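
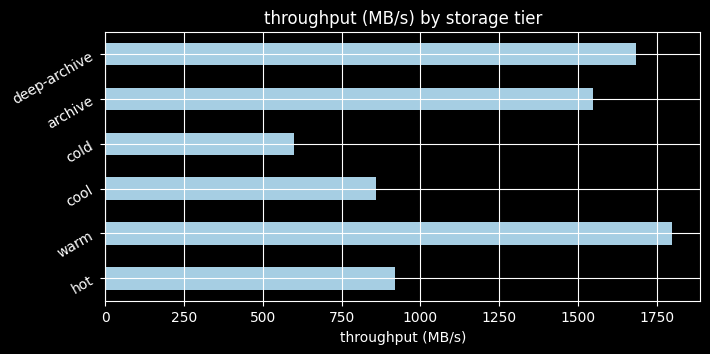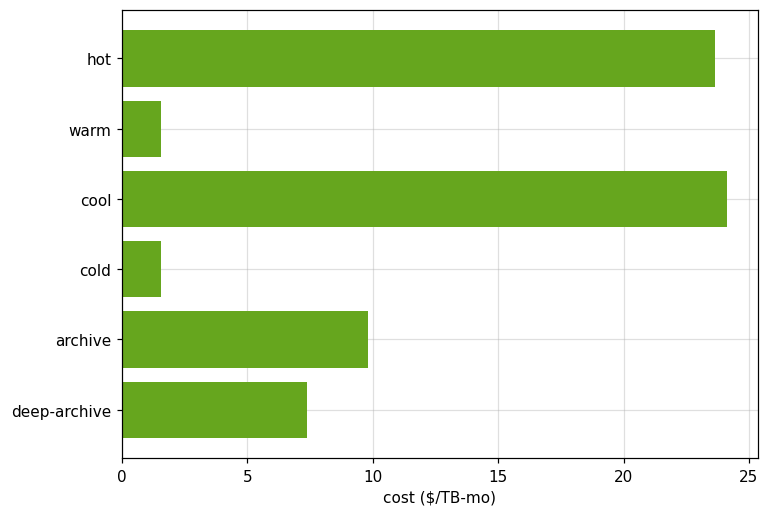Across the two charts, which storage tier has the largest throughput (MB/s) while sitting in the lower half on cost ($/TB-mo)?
warm

Chart 2 median cost ($/TB-mo) ≈ 10; below-median storage tiers: warm, cold, deep-archive. Among those, warm has the highest throughput (MB/s) (≈ 1800).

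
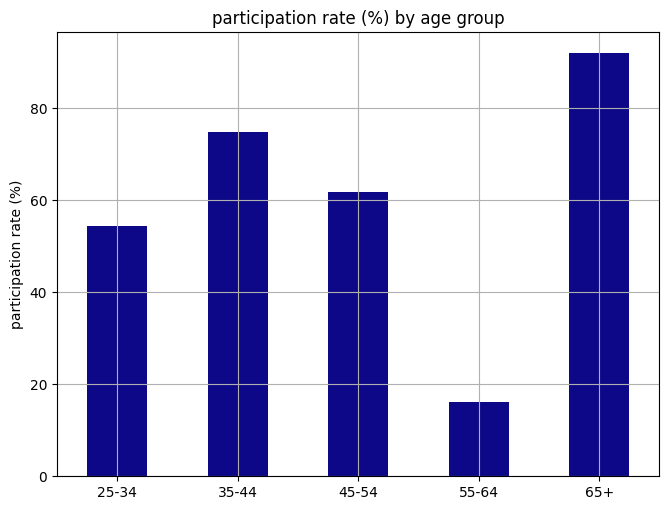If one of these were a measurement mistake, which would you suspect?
55-64 ≈ 20; the rest sit between ≈ 50 and ≈ 90.

55-64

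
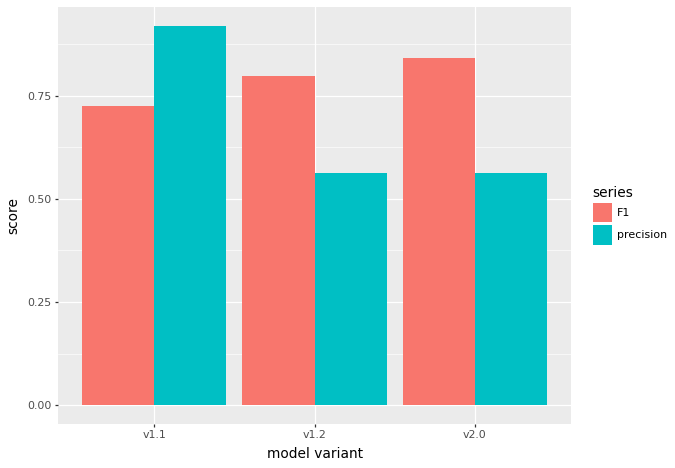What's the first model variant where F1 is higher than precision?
v1.2

v1.1: F1 ≈ 0.7 vs precision ≈ 0.9 (not yet); v1.2: F1 ≈ 0.8 vs precision ≈ 0.6 (first crossover).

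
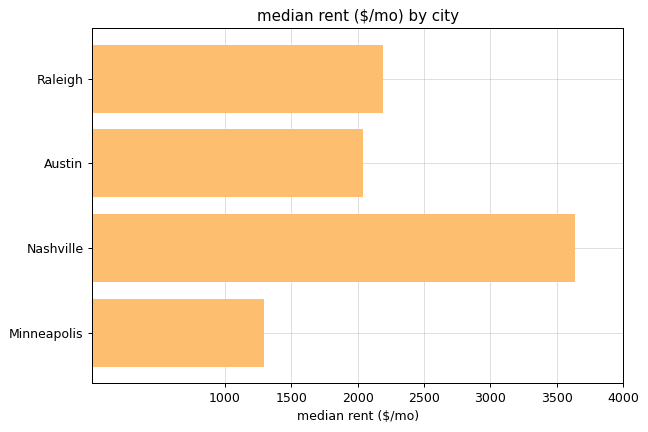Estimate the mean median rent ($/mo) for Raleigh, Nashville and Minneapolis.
(2000 + 3500 + 1500) / 3 ≈ 2333.

≈ 2333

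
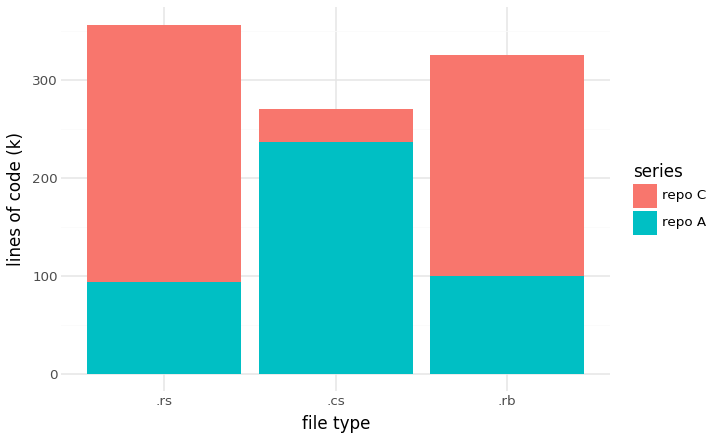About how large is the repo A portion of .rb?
≈ 100

repo A top ≈ 100, bottom ≈ 0; segment ≈ 100.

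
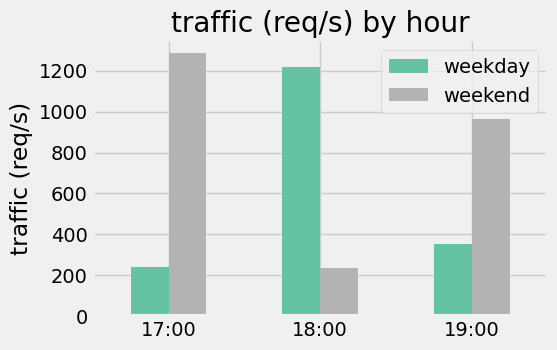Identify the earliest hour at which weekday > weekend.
17:00: weekday ≈ 200 vs weekend ≈ 1200 (not yet); 18:00: weekday ≈ 1200 vs weekend ≈ 200 (first crossover).

18:00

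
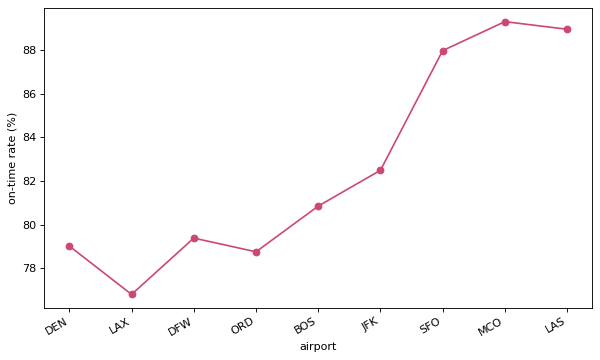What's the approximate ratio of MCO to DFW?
≈ 1.12×

MCO ≈ 90, DFW ≈ 80; 90/80 ≈ 1.12.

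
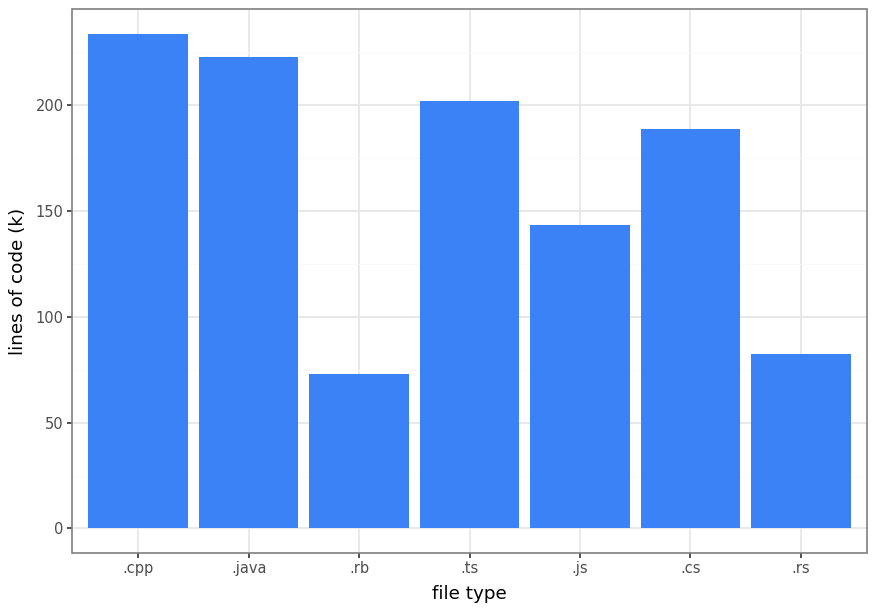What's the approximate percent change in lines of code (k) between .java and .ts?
≈ -9.1%

.java ≈ 220, .ts ≈ 200; (200 − 220) / 220 ≈ -9.1%.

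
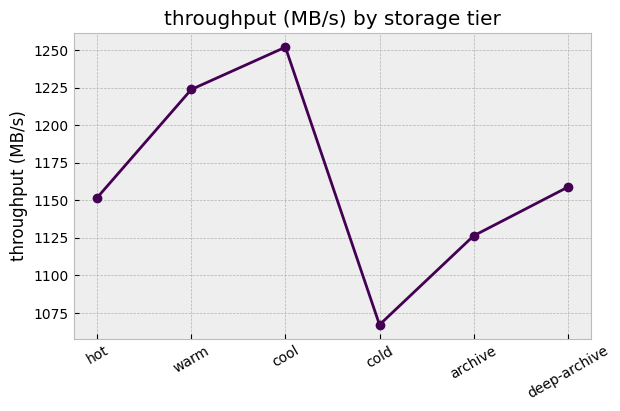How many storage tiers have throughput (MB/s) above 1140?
4

Above 1140: hot, warm, cool, deep-archive.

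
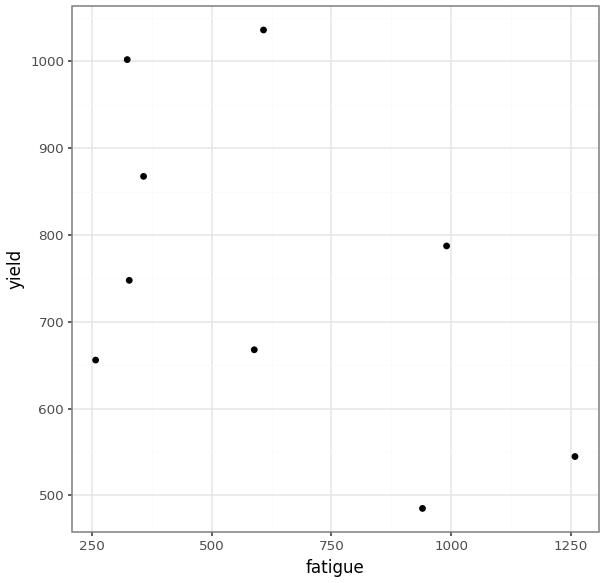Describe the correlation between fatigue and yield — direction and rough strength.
negative, moderate

Points are negatively correlated; moderate (|r| ≈ 0.5).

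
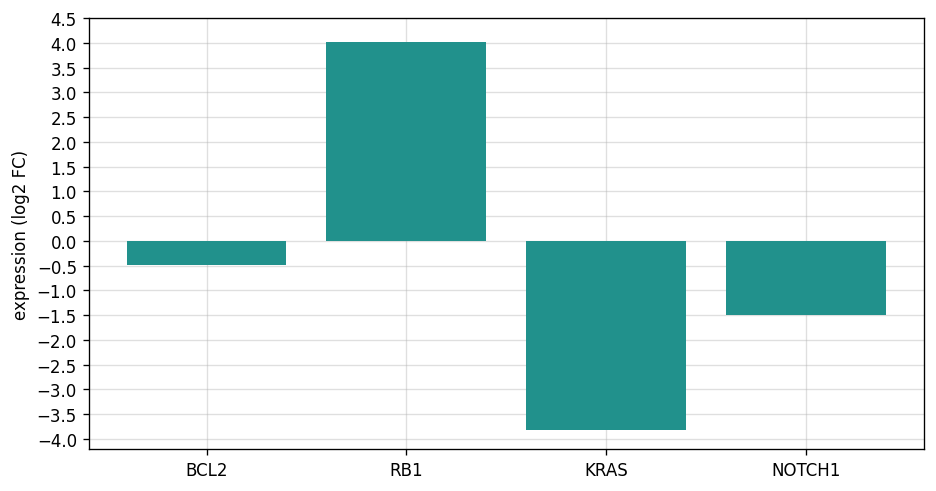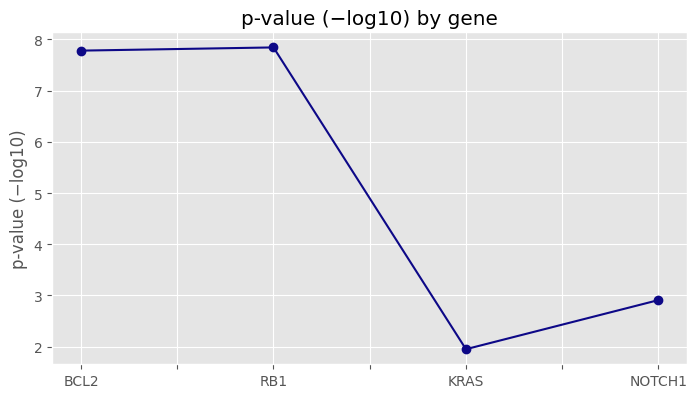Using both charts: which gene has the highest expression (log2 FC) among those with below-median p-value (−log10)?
NOTCH1

Chart 2 median p-value (−log10) ≈ 5; below-median genes: KRAS, NOTCH1. Among those, NOTCH1 has the highest expression (log2 FC) (≈ -1.5).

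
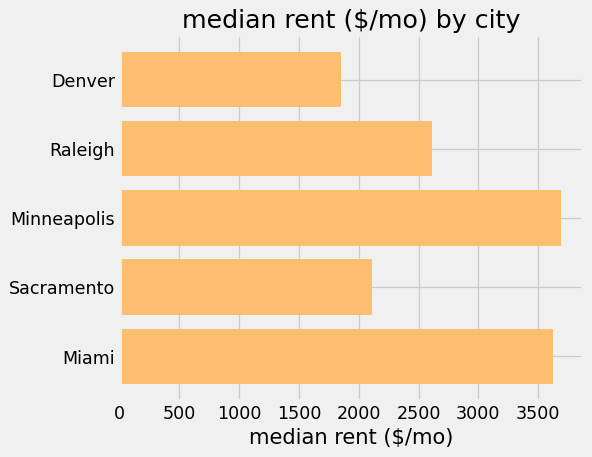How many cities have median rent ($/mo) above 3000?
Above 3000: Minneapolis, Miami.

2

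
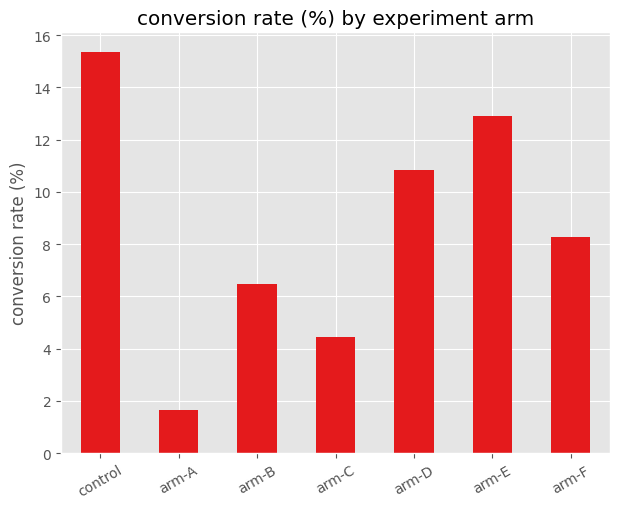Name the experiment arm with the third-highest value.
arm-D

Top 4: control ≈ 16, arm-E ≈ 12, arm-D ≈ 10, arm-F ≈ 8.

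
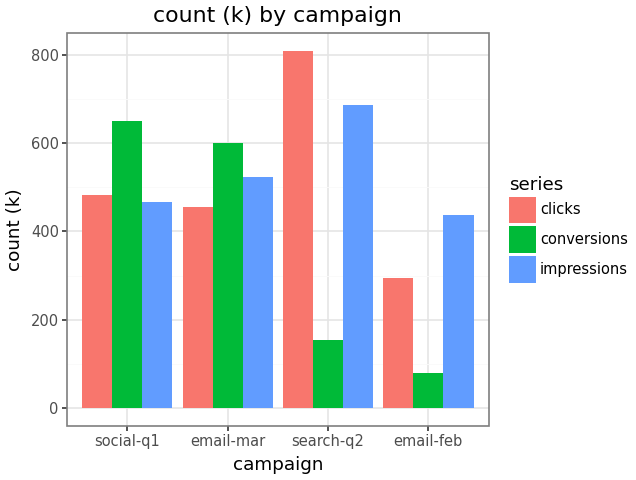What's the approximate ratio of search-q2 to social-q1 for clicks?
search-q2 ≈ 800, social-q1 ≈ 500; 800/500 ≈ 1.6.

≈ 1.6×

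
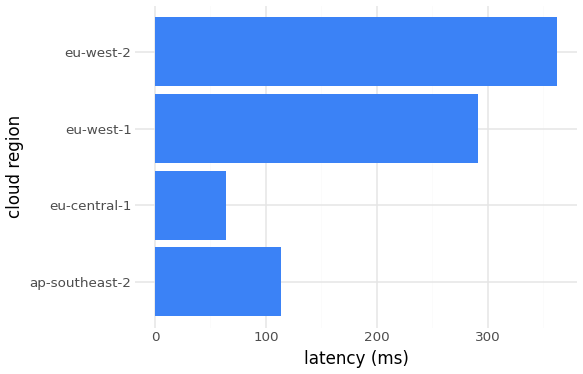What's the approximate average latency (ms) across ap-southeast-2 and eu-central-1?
(100 + 50) / 2 ≈ 75.

≈ 75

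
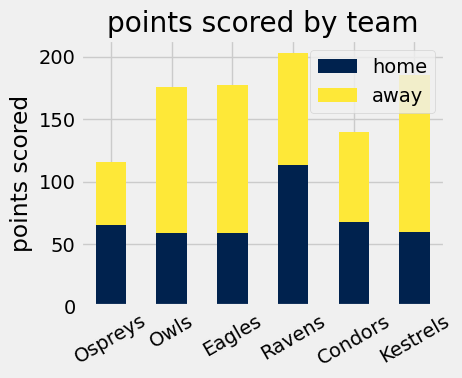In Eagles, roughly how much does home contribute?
≈ 60

home top ≈ 60, bottom ≈ 0; segment ≈ 60.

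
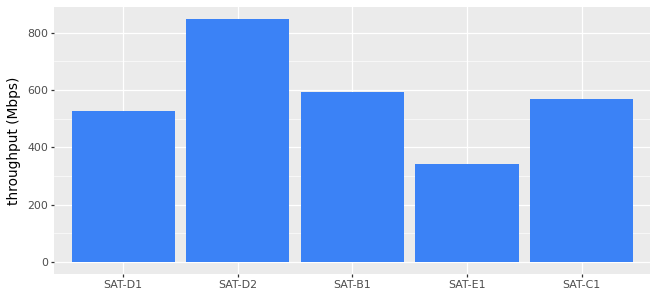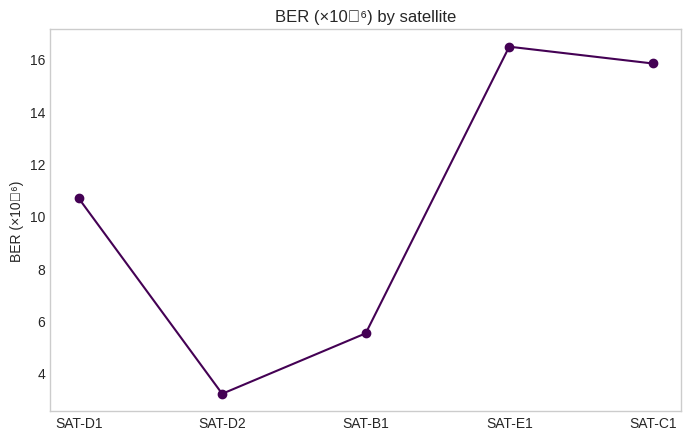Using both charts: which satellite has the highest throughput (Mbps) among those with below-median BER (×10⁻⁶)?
Chart 2 median BER (×10⁻⁶) ≈ 10; below-median satellites: SAT-D2, SAT-B1. Among those, SAT-D2 has the highest throughput (Mbps) (≈ 800).

SAT-D2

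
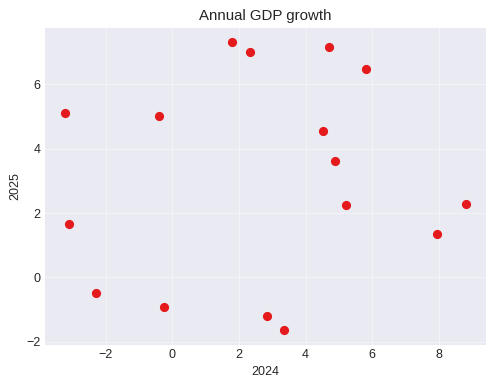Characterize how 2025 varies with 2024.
no clear correlation

Points are roughly uncorrelated; weak (|r| ≈ 0.1).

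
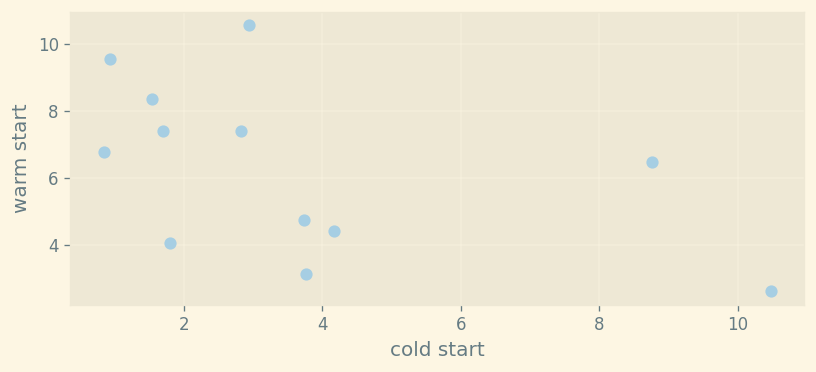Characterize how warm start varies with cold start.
Points are negatively correlated; moderate (|r| ≈ 0.5).

negative, moderate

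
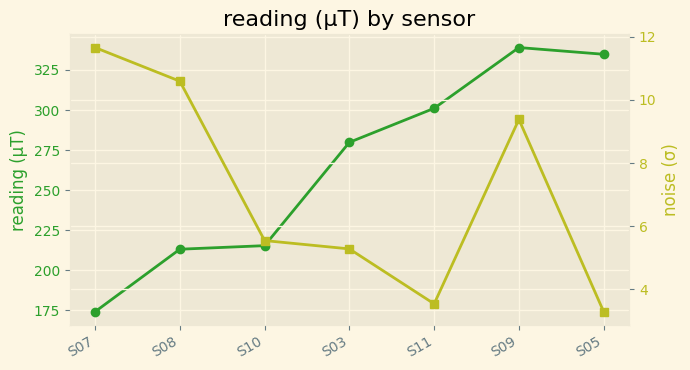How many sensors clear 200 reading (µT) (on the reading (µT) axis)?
6

Above 200: S08, S10, S03, S11, S09, S05.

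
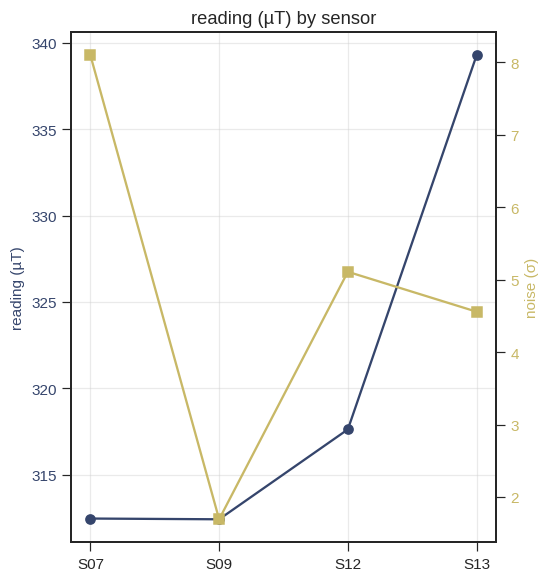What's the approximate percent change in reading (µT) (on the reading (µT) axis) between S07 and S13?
S07 ≈ 310, S13 ≈ 340; (340 − 310) / 310 ≈ +9.7%.

≈ +9.7%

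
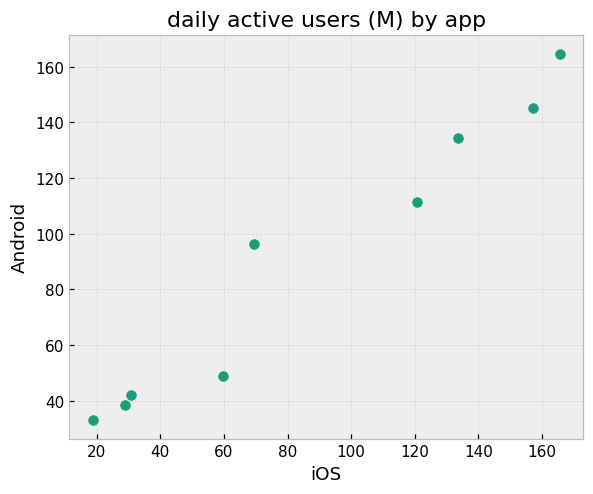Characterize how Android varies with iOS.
positive, strong

Points are positively correlated; strong (|r| ≈ 1.0).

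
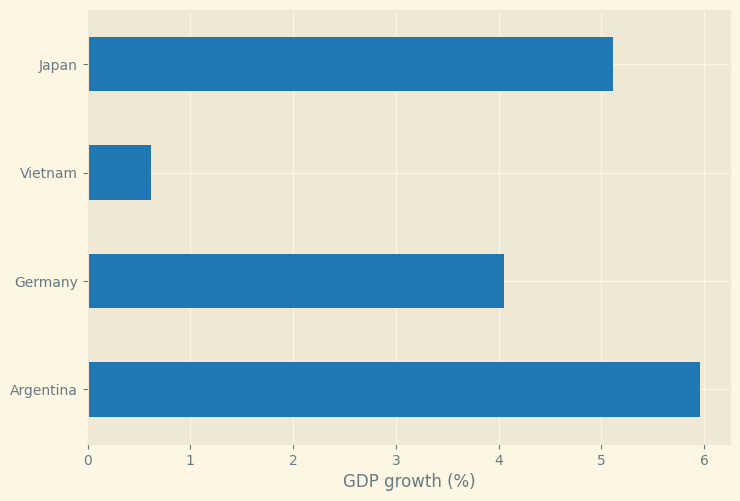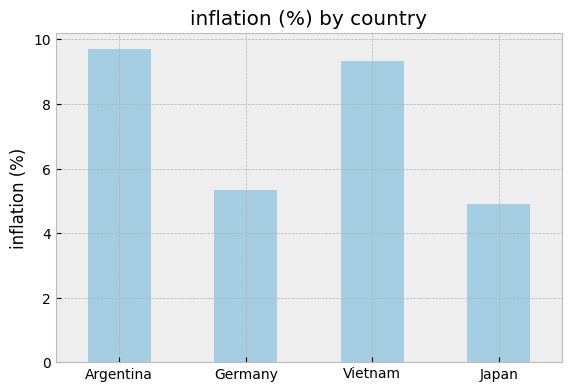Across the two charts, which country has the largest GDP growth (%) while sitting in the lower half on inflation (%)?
Japan

Chart 2 median inflation (%) ≈ 7; below-median countries: Germany, Japan. Among those, Japan has the highest GDP growth (%) (≈ 5).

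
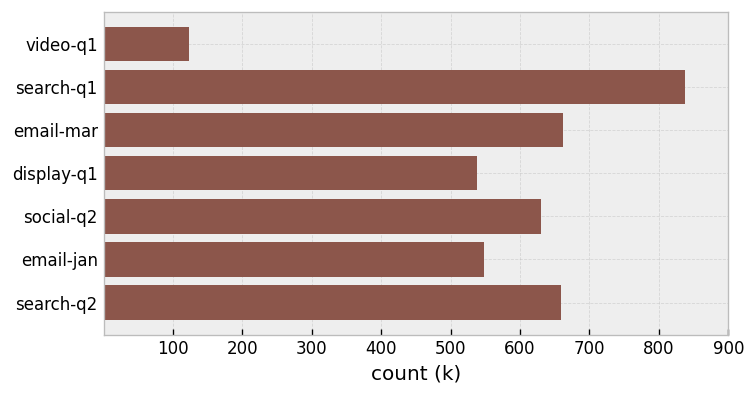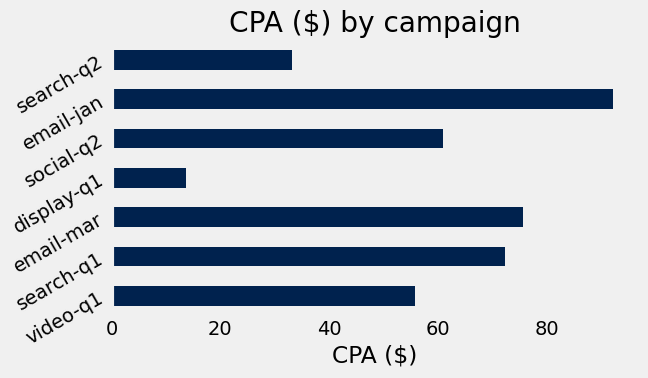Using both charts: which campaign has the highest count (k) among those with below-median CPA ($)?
search-q2

Chart 2 median CPA ($) ≈ 60; below-median campaigns: video-q1, display-q1, search-q2. Among those, search-q2 has the highest count (k) (≈ 700).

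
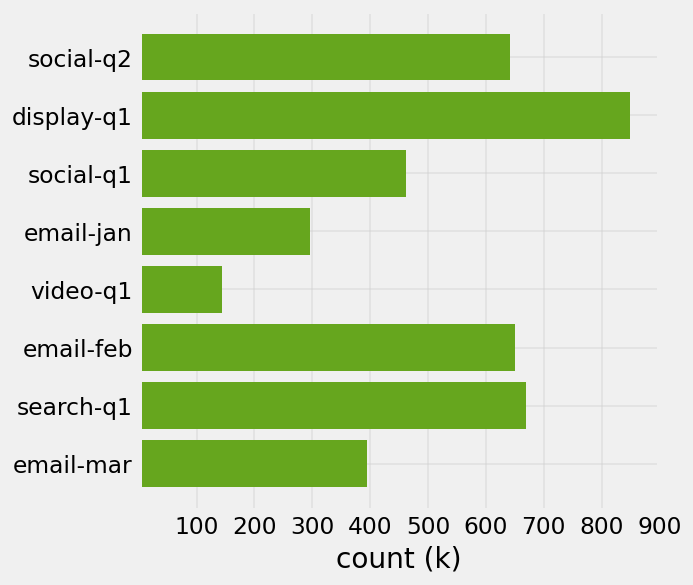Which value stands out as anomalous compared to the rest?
video-q1

video-q1 ≈ 100; the rest sit between ≈ 300 and ≈ 800.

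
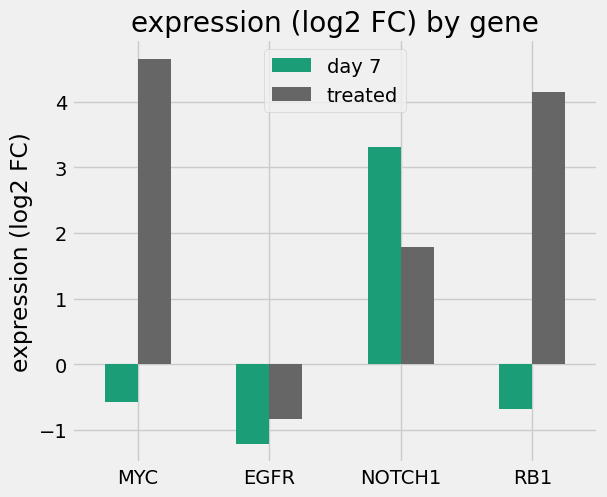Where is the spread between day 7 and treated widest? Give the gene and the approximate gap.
MYC: day 7 ≈ -0.5, treated ≈ 4.5 → gap ≈ 5.0. Next-largest (RB1) is only ≈ 4.5.

MYC, ≈ 5.0 log2 FC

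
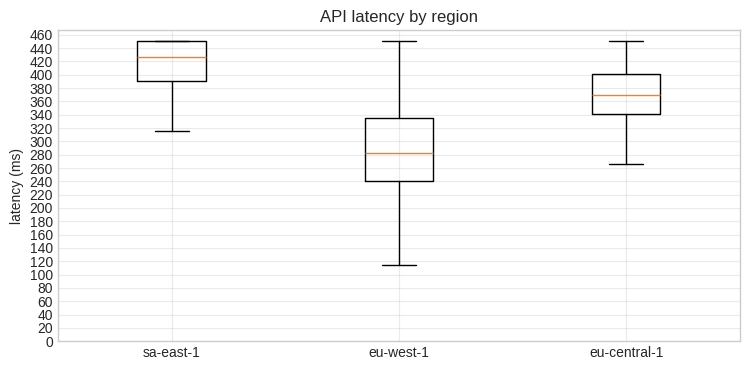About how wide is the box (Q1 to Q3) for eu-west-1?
Q3 ≈ 340, Q1 ≈ 240; IQR ≈ 100.

≈ 100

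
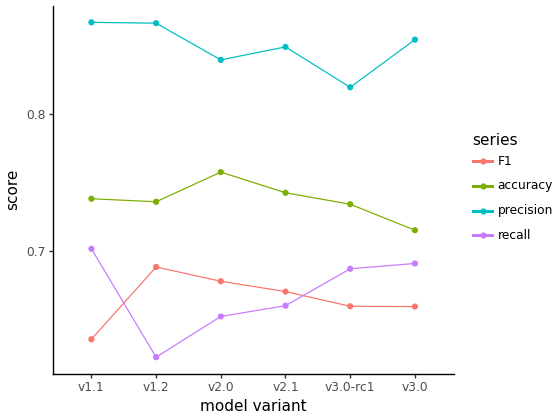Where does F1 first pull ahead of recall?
v1.2

v1.1: F1 ≈ 0.65 vs recall ≈ 0.70 (not yet); v1.2: F1 ≈ 0.70 vs recall ≈ 0.60 (first crossover).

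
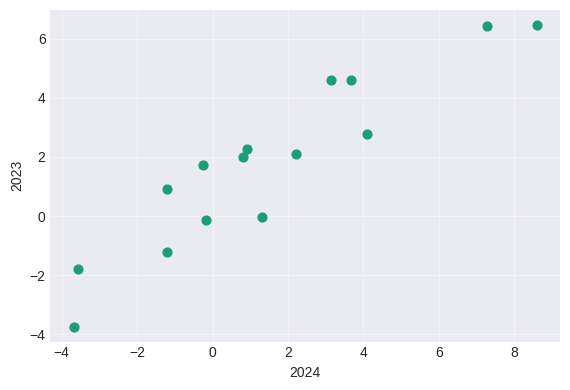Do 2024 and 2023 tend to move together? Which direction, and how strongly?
positive, strong

Points are positively correlated; strong (|r| ≈ 0.9).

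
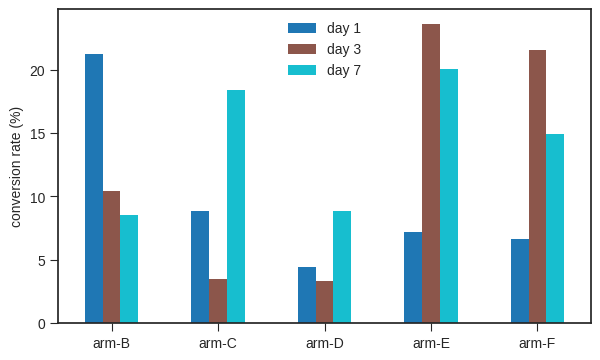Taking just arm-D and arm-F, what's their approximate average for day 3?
(4 + 22) / 2 ≈ 13.

≈ 13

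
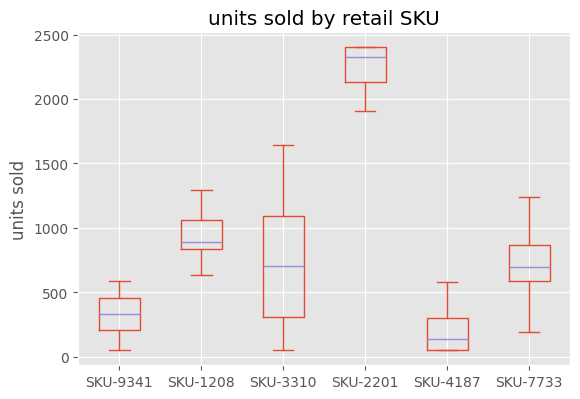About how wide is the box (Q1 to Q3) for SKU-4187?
Q3 ≈ 200, Q1 ≈ 0; IQR ≈ 200.

≈ 200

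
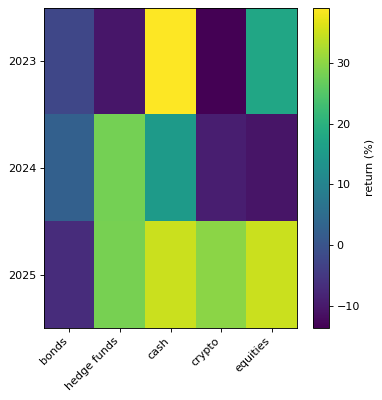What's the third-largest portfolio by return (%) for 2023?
bonds

Top 4 for 2023: cash ≈ 40, equities ≈ 20, bonds ≈ -5, hedge funds ≈ -10.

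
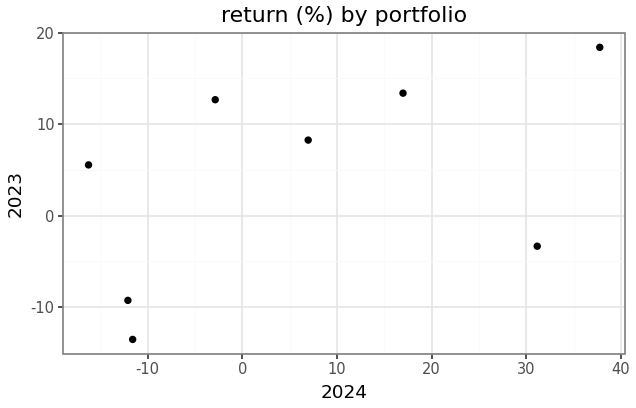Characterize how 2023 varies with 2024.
Points are positively correlated; moderate (|r| ≈ 0.5).

positive, moderate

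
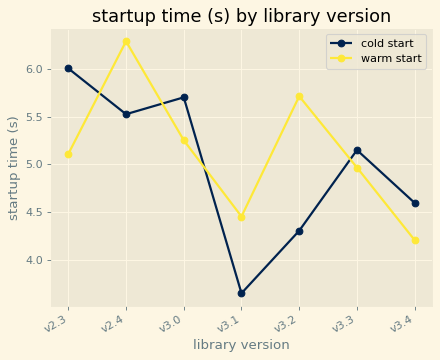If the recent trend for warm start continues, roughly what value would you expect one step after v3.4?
Last three: 5.5, 5.0, 4.0 → slope ≈ -0.75/step → next ≈ 3.25.

≈ 3.25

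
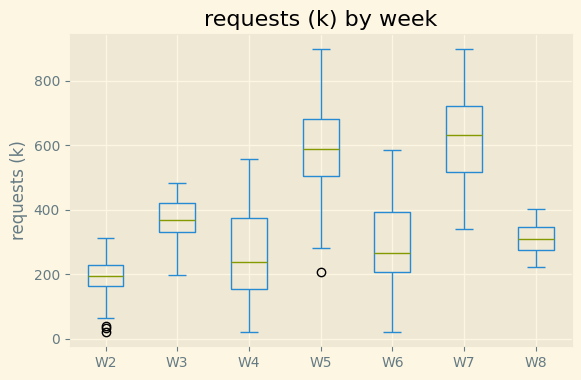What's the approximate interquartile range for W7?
≈ 200

Q3 ≈ 700, Q1 ≈ 500; IQR ≈ 200.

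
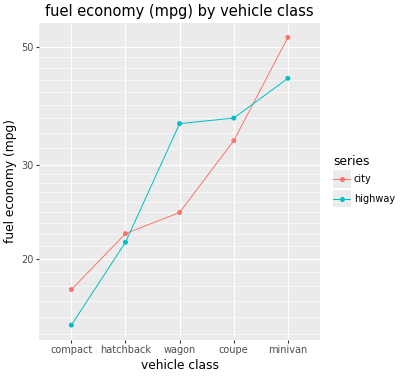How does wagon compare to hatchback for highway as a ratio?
≈ 1.75×

wagon ≈ 35, hatchback ≈ 20; 35/20 ≈ 1.75.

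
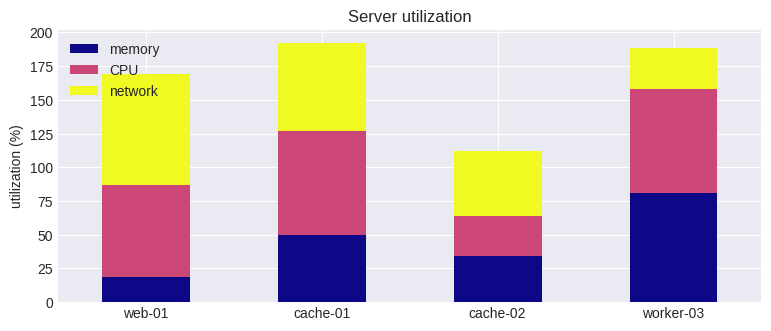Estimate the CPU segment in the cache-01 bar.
≈ 80

CPU top ≈ 120, bottom ≈ 40; segment ≈ 80.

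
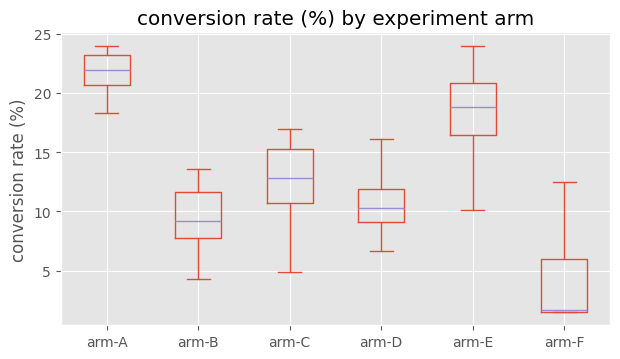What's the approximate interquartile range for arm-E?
≈ 4

Q3 ≈ 20, Q1 ≈ 16; IQR ≈ 4.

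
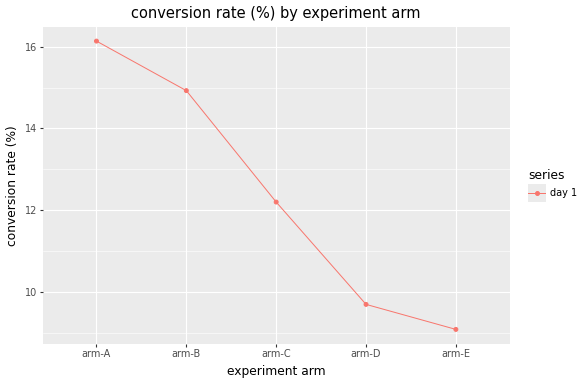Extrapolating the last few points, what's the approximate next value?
≈ 7.5

Last three: 12, 10, 9 → slope ≈ -1.5/step → next ≈ 7.5.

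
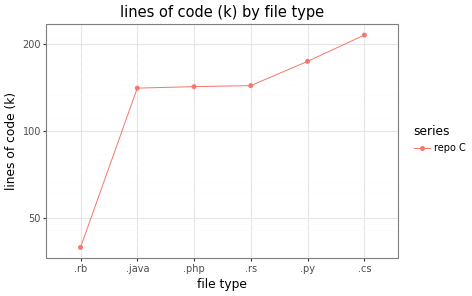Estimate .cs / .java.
.cs ≈ 220, .java ≈ 140; 220/140 ≈ 1.57.

≈ 1.57×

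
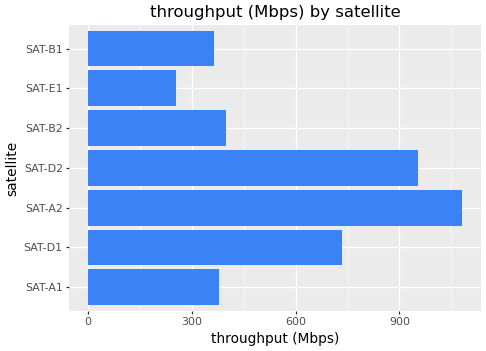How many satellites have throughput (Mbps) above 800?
Above 800: SAT-A2, SAT-D2.

2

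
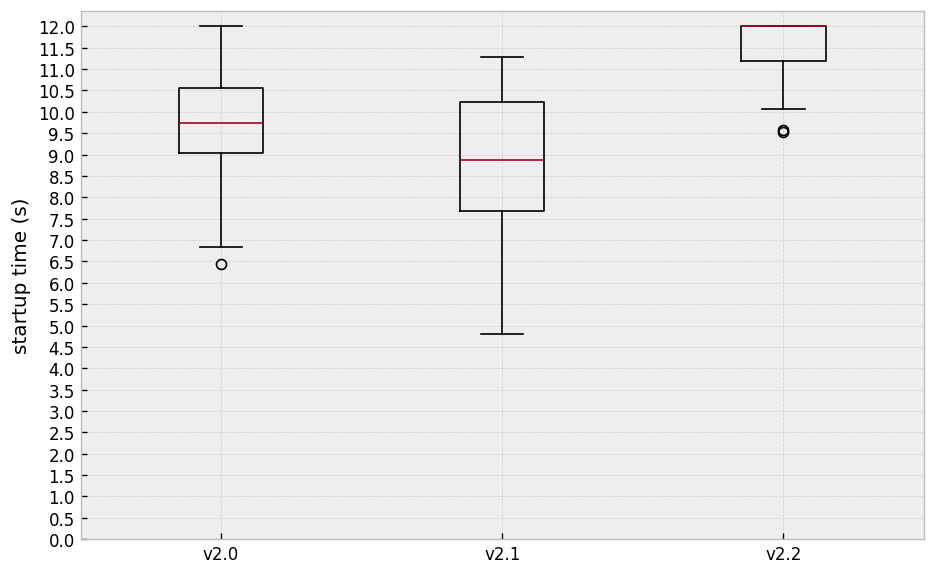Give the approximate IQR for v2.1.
≈ 2.5

Q3 ≈ 10.0, Q1 ≈ 7.5; IQR ≈ 2.5.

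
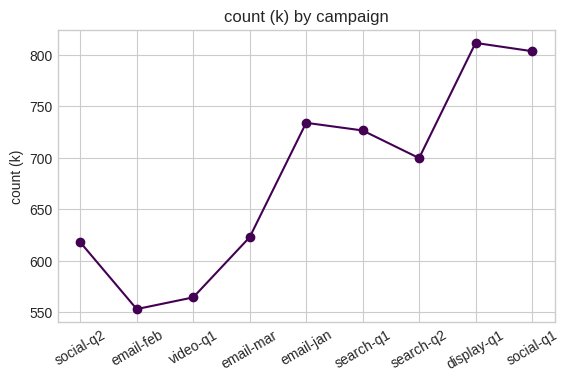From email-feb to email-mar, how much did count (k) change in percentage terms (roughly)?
≈ +13.6%

email-feb ≈ 550, email-mar ≈ 625; (625 − 550) / 550 ≈ +13.6%.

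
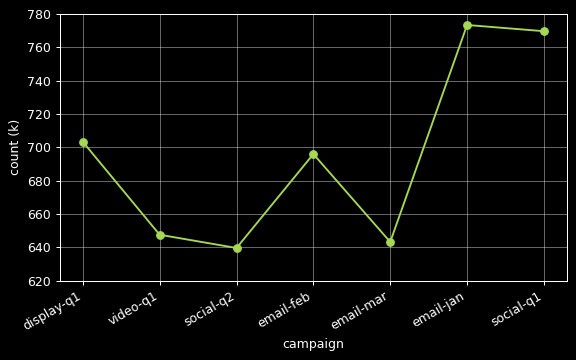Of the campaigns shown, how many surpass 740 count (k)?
Above 740: email-jan, social-q1.

2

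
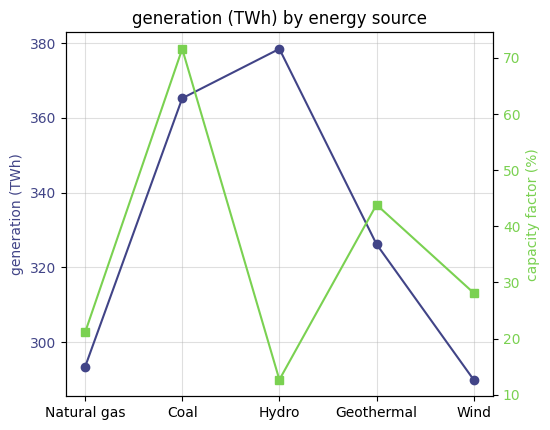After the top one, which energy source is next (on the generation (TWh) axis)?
Coal

Top 3 (on the generation (TWh) axis): Hydro ≈ 380, Coal ≈ 370, Geothermal ≈ 330.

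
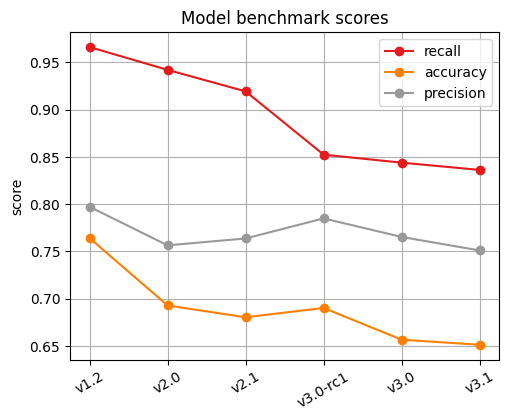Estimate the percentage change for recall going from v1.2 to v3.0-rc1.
≈ -10.5%

v1.2 ≈ 0.95, v3.0-rc1 ≈ 0.85; (0.85 − 0.95) / 0.95 ≈ -10.5%.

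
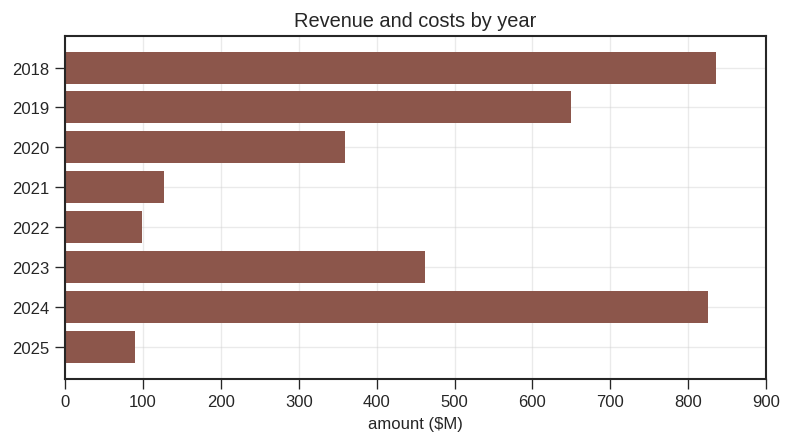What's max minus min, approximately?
Max 2018 ≈ 800, min 2025 ≈ 100; range ≈ 700.

≈ 700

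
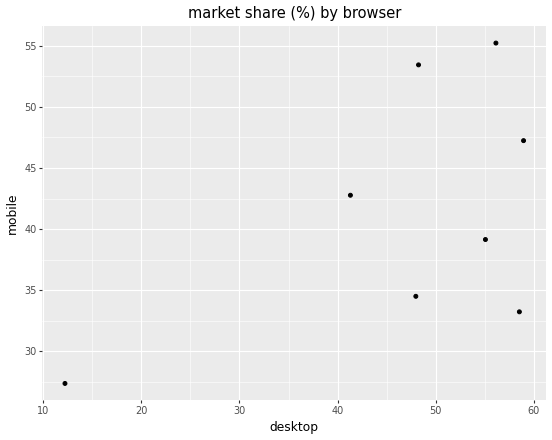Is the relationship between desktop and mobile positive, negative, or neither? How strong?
positive, moderate

Points are positively correlated; moderate (|r| ≈ 0.5).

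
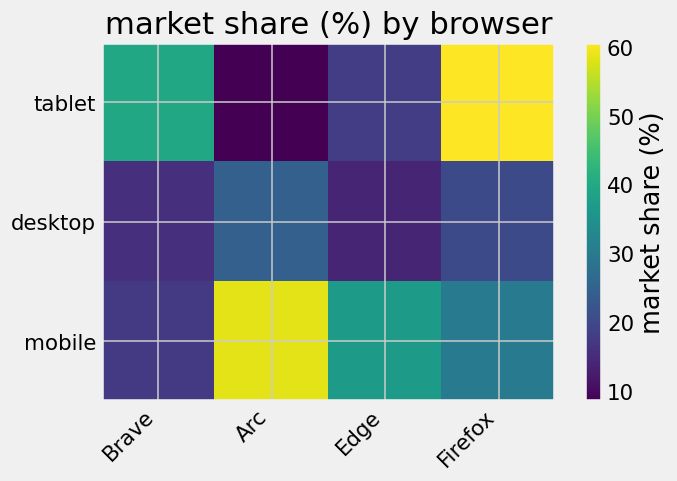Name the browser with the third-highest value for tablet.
Edge

Top 4 for tablet: Firefox ≈ 60, Brave ≈ 40, Edge ≈ 20, Arc ≈ 10.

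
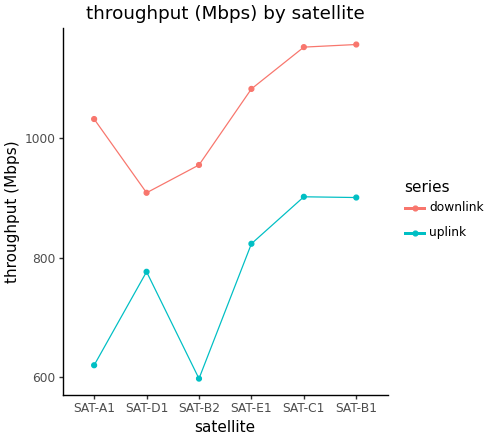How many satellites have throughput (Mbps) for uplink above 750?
4

Above 750: SAT-D1, SAT-E1, SAT-C1, SAT-B1.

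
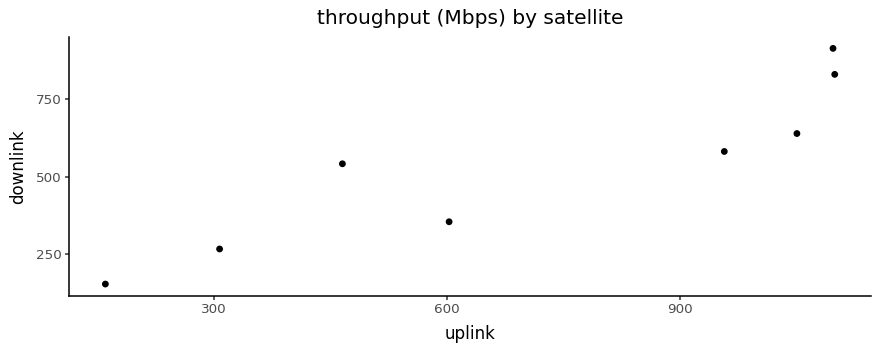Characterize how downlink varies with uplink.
positive, strong

Points are positively correlated; strong (|r| ≈ 0.9).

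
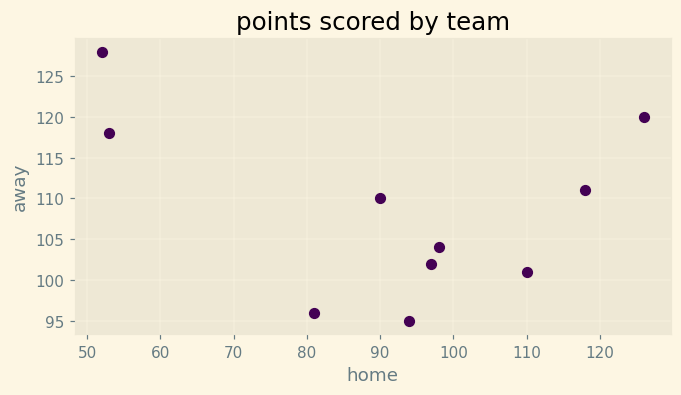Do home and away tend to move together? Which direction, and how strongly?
Points are negatively correlated; weak (|r| ≈ 0.3).

negative, weak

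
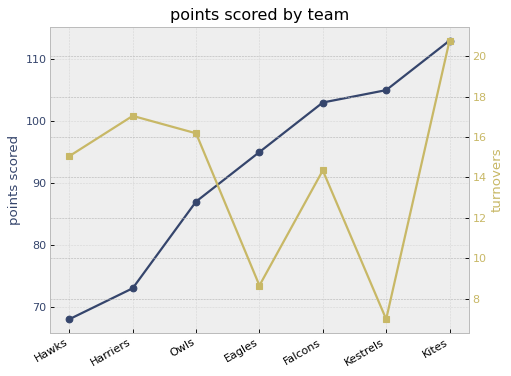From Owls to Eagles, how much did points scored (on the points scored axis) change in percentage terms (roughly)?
Owls ≈ 85, Eagles ≈ 95; (95 − 85) / 85 ≈ +11.8%.

≈ +11.8%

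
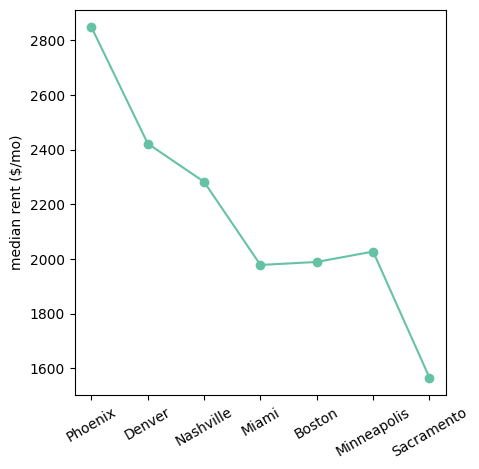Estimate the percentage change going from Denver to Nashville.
≈ -8.3%

Denver ≈ 2400, Nashville ≈ 2200; (2200 − 2400) / 2400 ≈ -8.3%.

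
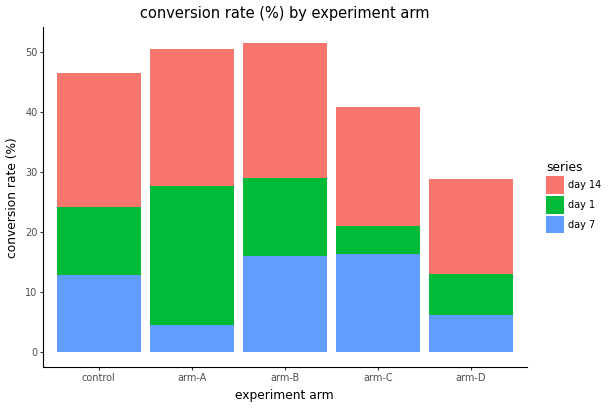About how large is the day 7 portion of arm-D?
day 7 top ≈ 5, bottom ≈ 0; segment ≈ 5.

≈ 5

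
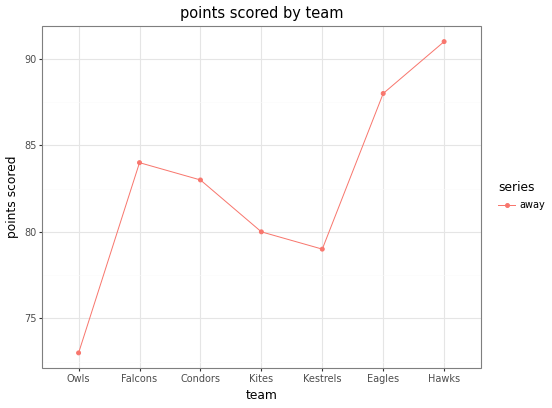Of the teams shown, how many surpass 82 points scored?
4

Above 82: Falcons, Condors, Eagles, Hawks.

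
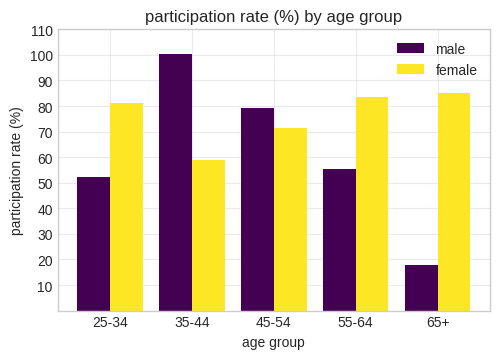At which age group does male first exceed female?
25-34: male ≈ 50 vs female ≈ 80 (not yet); 35-44: male ≈ 100 vs female ≈ 60 (first crossover).

35-44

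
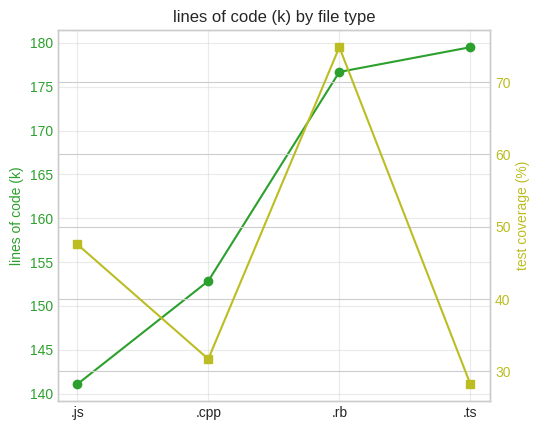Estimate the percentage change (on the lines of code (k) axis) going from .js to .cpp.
.js ≈ 140, .cpp ≈ 155; (155 − 140) / 140 ≈ +10.7%.

≈ +10.7%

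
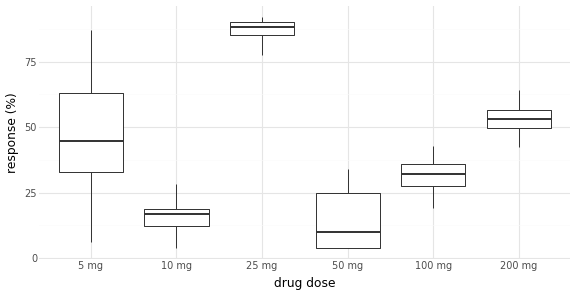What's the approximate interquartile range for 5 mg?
≈ 30

Q3 ≈ 60, Q1 ≈ 30; IQR ≈ 30.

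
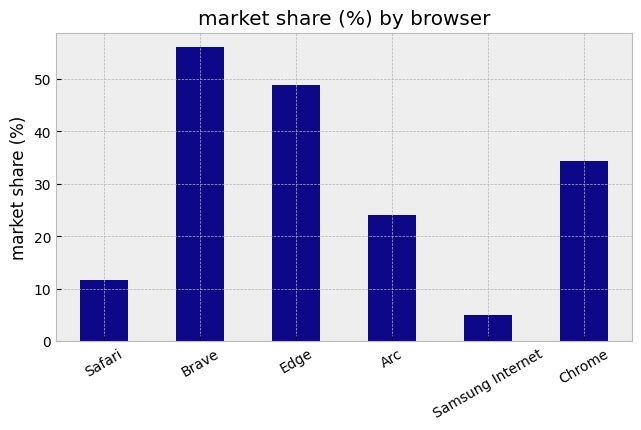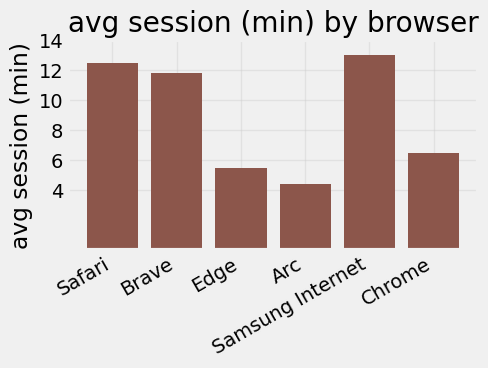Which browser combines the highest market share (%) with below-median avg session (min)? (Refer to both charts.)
Edge

Chart 2 median avg session (min) ≈ 10; below-median browsers: Edge, Arc, Chrome. Among those, Edge has the highest market share (%) (≈ 50).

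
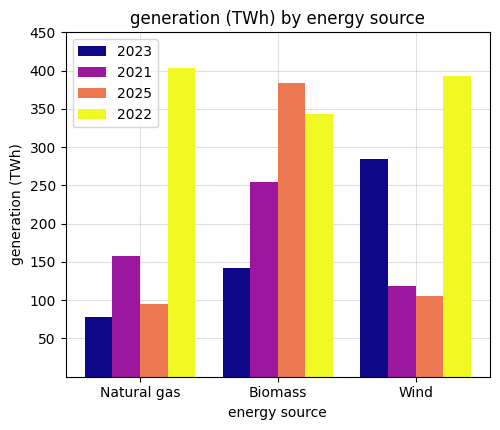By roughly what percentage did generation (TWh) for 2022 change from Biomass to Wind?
Biomass ≈ 350, Wind ≈ 400; (400 − 350) / 350 ≈ +14.3%.

≈ +14.3%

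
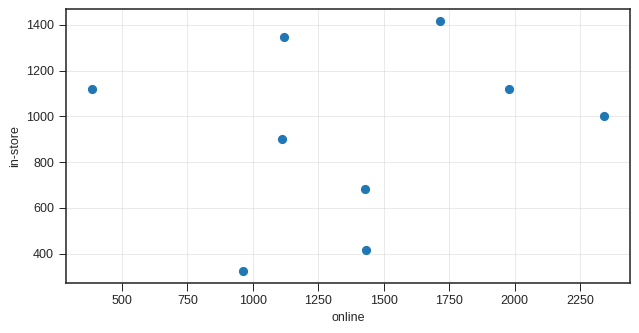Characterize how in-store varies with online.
Points are roughly uncorrelated; weak (|r| ≈ 0.1).

no clear correlation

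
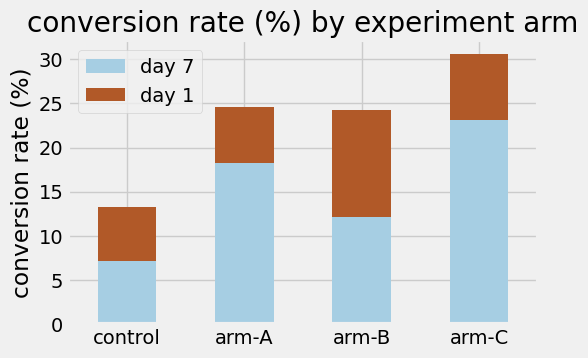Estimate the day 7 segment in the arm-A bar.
day 7 top ≈ 20, bottom ≈ 0; segment ≈ 20.

≈ 20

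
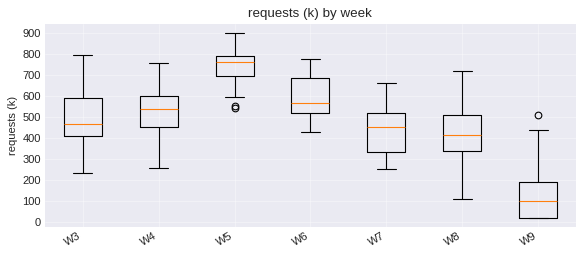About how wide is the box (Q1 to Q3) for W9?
Q3 ≈ 200, Q1 ≈ 0; IQR ≈ 200.

≈ 200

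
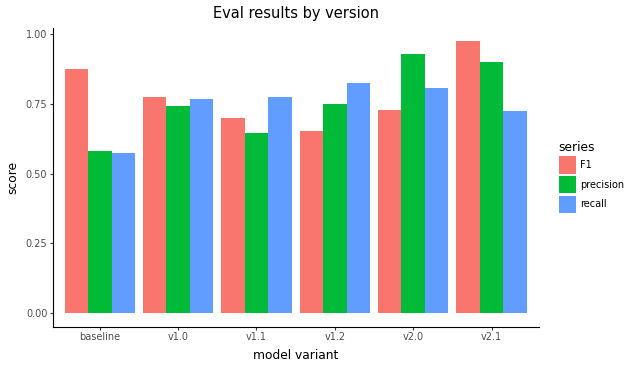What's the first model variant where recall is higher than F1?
v1.1

v1.0: recall ≈ 0.8 vs F1 ≈ 0.8 (not yet); v1.1: recall ≈ 0.8 vs F1 ≈ 0.7 (first crossover).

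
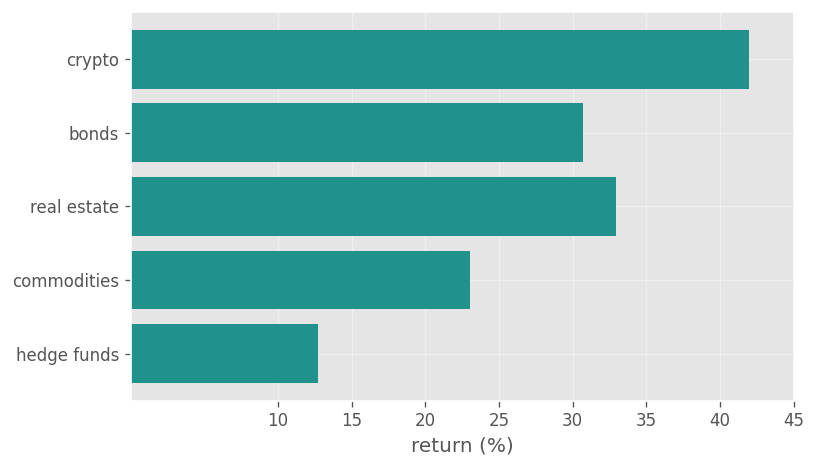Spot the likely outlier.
hedge funds

hedge funds ≈ 15; the rest sit between ≈ 25 and ≈ 40.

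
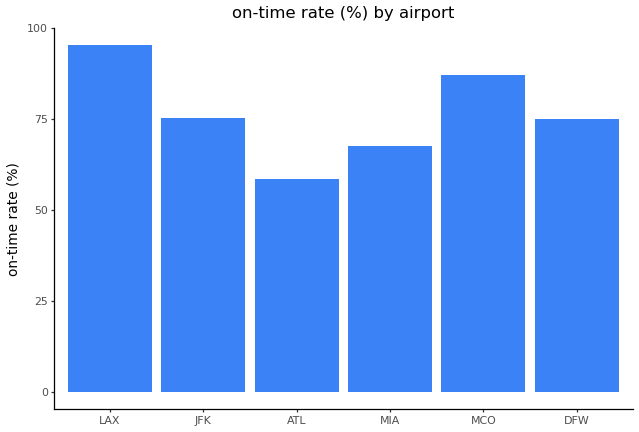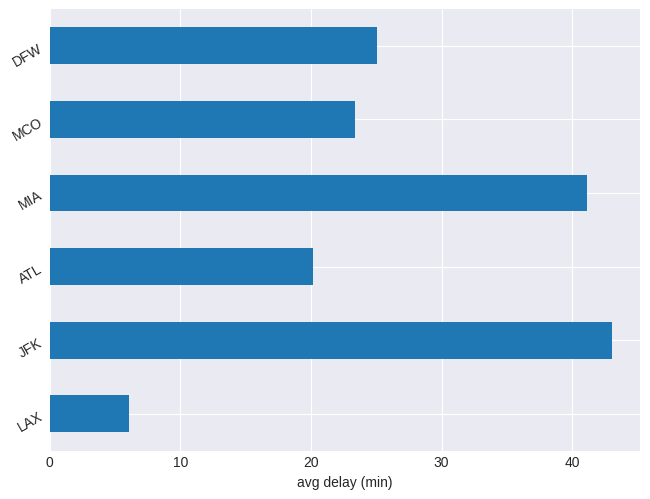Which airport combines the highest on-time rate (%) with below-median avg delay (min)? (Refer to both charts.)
LAX

Chart 2 median avg delay (min) ≈ 25; below-median airports: LAX, ATL, MCO. Among those, LAX has the highest on-time rate (%) (≈ 100).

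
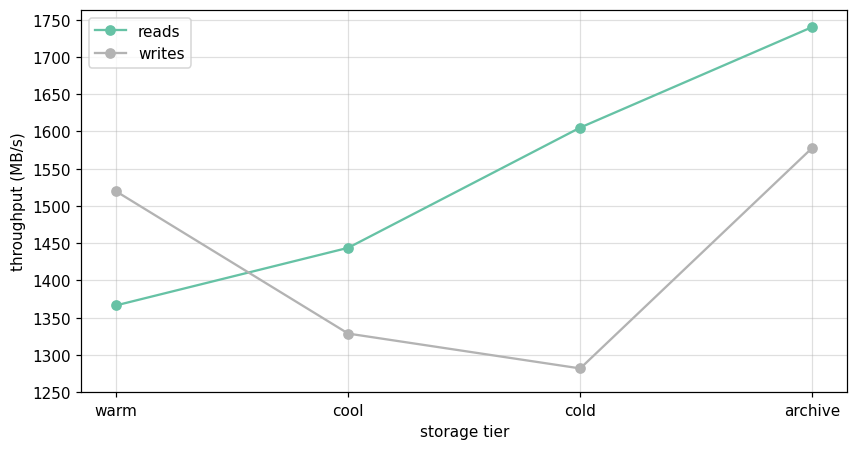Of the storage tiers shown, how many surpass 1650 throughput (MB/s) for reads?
1

Above 1650: archive.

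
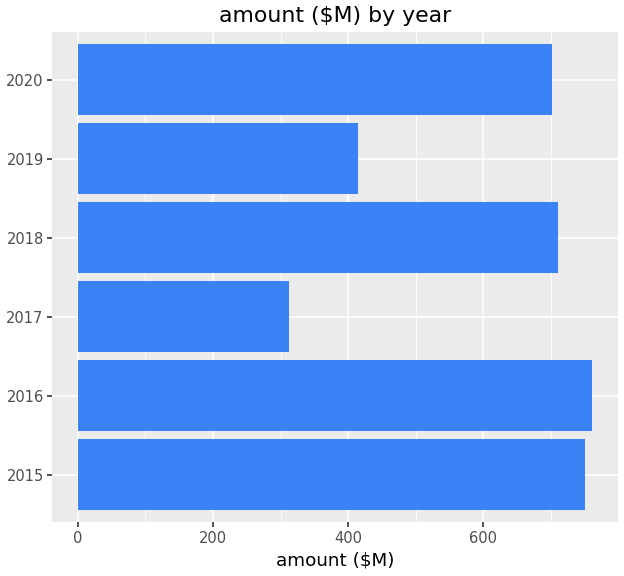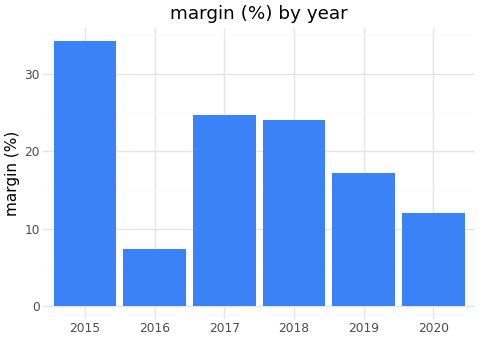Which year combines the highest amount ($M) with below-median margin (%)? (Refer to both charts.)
Chart 2 median margin (%) ≈ 20; below-median years: 2016, 2019, 2020. Among those, 2016 has the highest amount ($M) (≈ 800).

2016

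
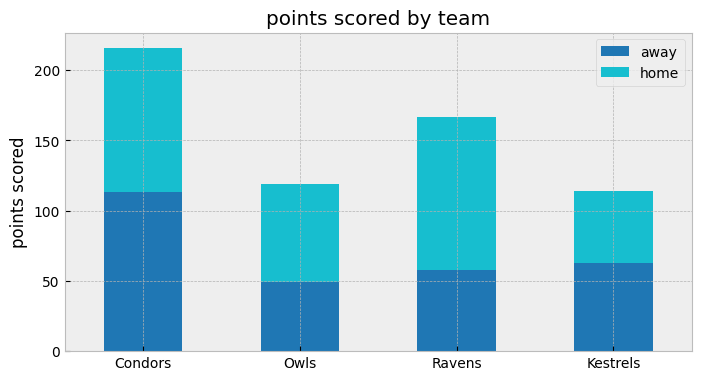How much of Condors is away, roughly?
away top ≈ 120, bottom ≈ 0; segment ≈ 120.

≈ 120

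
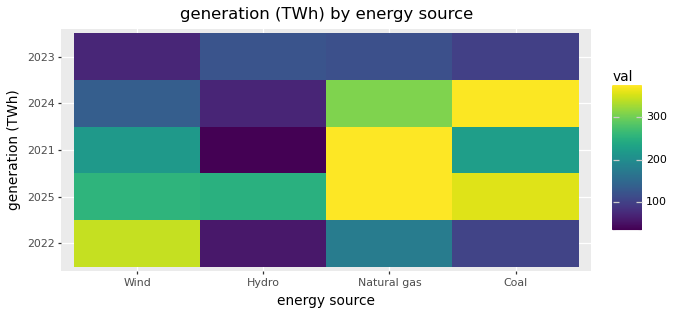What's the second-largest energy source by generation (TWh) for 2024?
Top 3 for 2024: Coal ≈ 350, Natural gas ≈ 300, Wind ≈ 150.

Natural gas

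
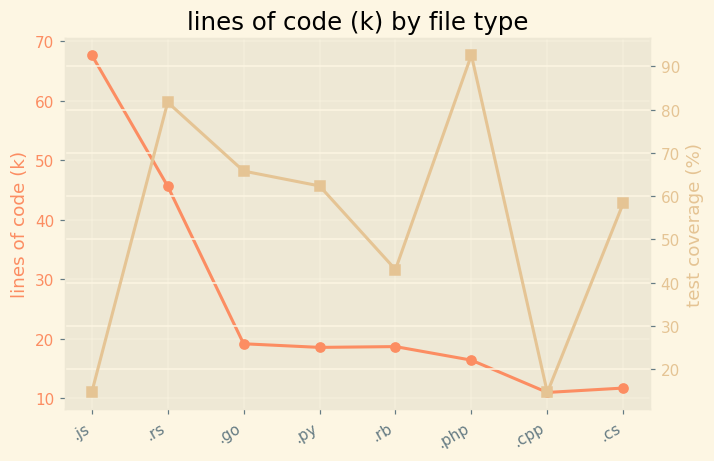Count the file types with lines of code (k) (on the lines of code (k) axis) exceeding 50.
1

Above 50: .js.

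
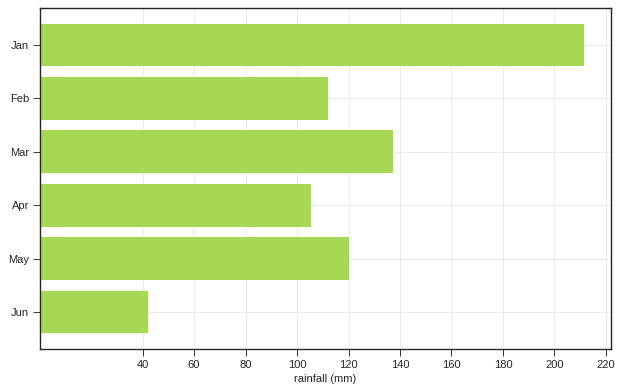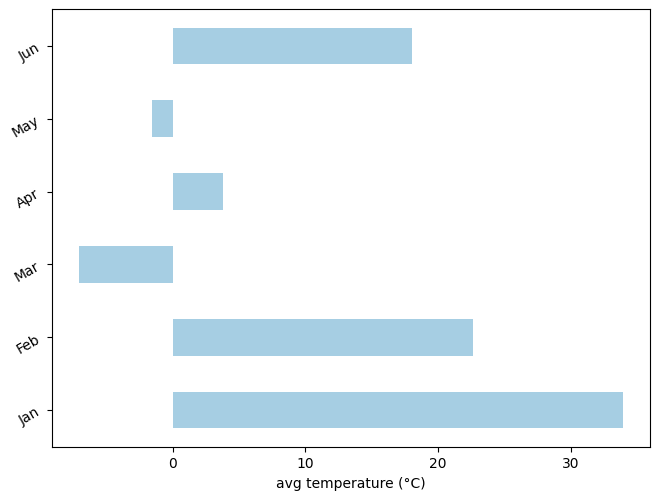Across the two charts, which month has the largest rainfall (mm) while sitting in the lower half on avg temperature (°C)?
Mar

Chart 2 median avg temperature (°C) ≈ 10; below-median months: Mar, Apr, May. Among those, Mar has the highest rainfall (mm) (≈ 140).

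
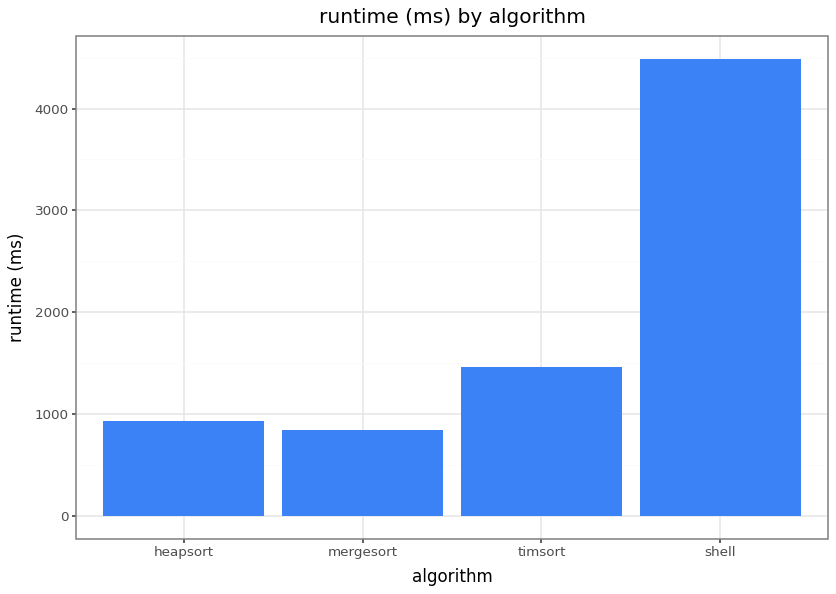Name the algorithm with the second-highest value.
timsort

Top 3: shell ≈ 4500, timsort ≈ 1500, heapsort ≈ 1000.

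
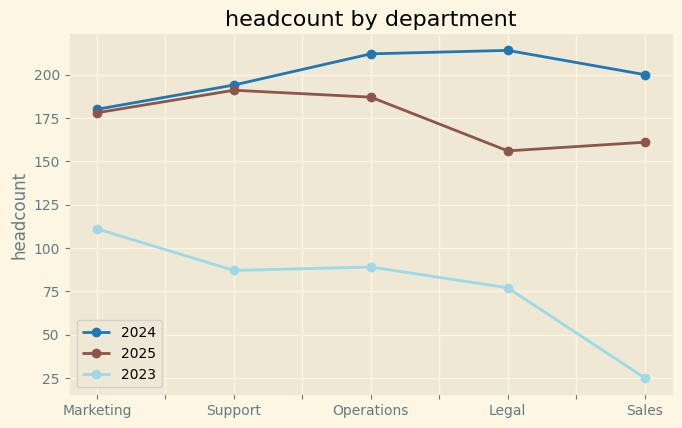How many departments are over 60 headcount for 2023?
Above 60: Marketing, Support, Operations, Legal.

4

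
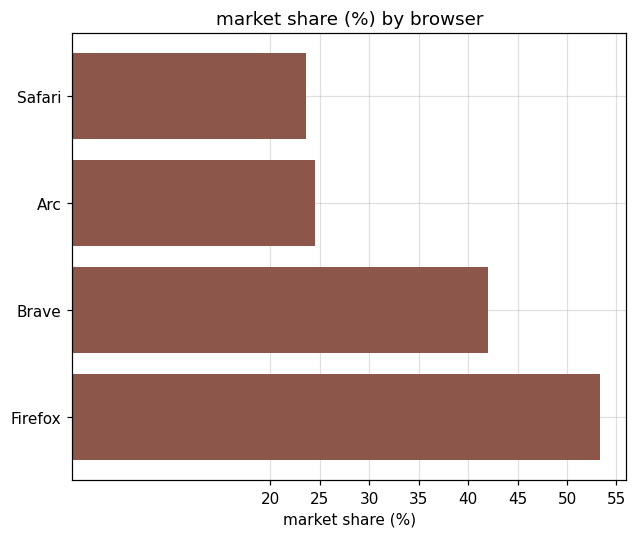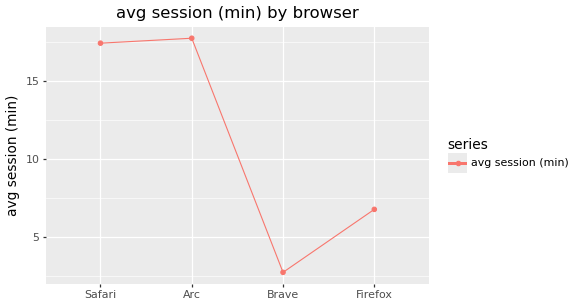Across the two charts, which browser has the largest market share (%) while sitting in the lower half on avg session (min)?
Firefox

Chart 2 median avg session (min) ≈ 12; below-median browsers: Brave, Firefox. Among those, Firefox has the highest market share (%) (≈ 55).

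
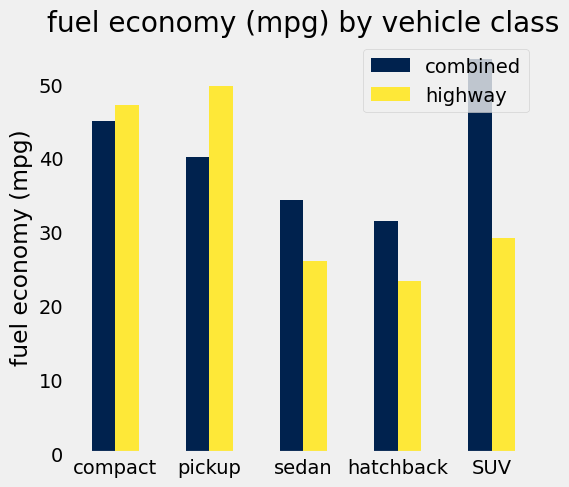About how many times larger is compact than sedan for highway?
compact ≈ 45, sedan ≈ 25; 45/25 ≈ 1.8.

≈ 1.8×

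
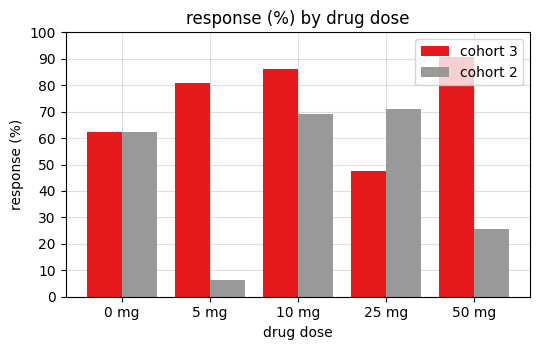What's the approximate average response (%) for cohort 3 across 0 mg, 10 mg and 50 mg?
(60 + 90 + 90) / 3 ≈ 80.

≈ 80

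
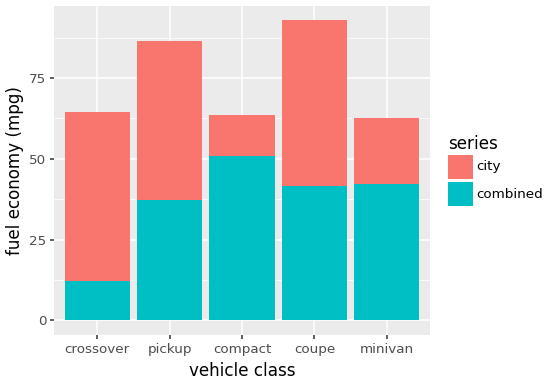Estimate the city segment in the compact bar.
city top ≈ 60, bottom ≈ 50; segment ≈ 10.

≈ 10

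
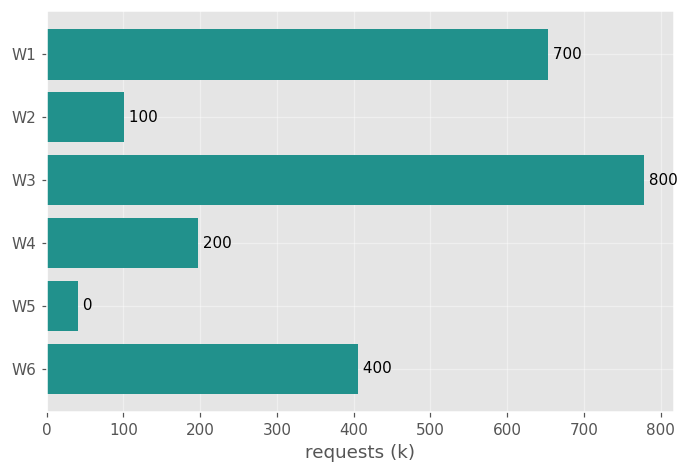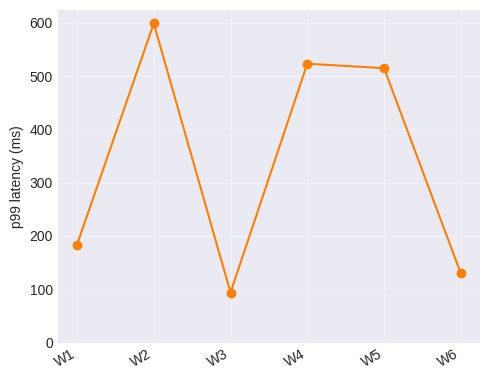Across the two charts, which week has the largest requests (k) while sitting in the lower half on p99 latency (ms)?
W3

Chart 2 median p99 latency (ms) ≈ 300; below-median weeks: W1, W3, W6. Among those, W3 has the highest requests (k) (≈ 800).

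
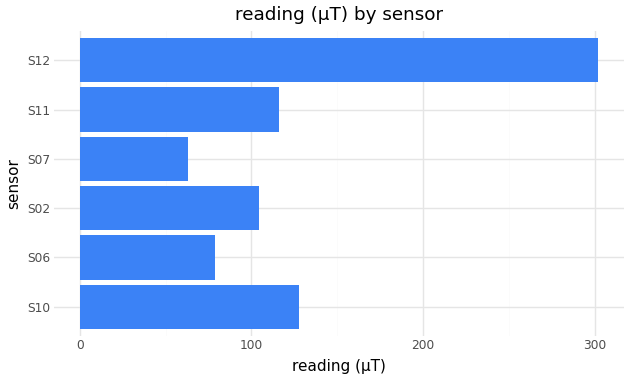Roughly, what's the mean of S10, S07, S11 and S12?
(150 + 50 + 100 + 300) / 4 ≈ 150.

≈ 150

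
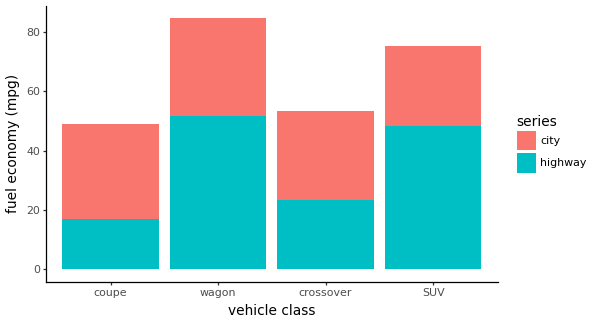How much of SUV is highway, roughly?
≈ 50

highway top ≈ 50, bottom ≈ 0; segment ≈ 50.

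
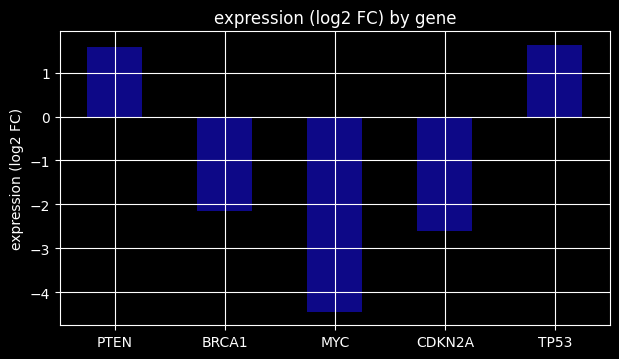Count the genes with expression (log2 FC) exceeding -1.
2

Above -1: PTEN, TP53.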